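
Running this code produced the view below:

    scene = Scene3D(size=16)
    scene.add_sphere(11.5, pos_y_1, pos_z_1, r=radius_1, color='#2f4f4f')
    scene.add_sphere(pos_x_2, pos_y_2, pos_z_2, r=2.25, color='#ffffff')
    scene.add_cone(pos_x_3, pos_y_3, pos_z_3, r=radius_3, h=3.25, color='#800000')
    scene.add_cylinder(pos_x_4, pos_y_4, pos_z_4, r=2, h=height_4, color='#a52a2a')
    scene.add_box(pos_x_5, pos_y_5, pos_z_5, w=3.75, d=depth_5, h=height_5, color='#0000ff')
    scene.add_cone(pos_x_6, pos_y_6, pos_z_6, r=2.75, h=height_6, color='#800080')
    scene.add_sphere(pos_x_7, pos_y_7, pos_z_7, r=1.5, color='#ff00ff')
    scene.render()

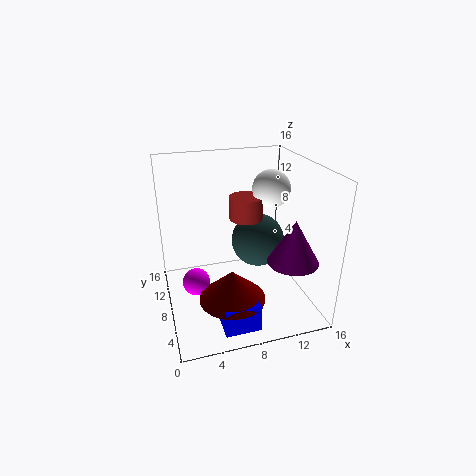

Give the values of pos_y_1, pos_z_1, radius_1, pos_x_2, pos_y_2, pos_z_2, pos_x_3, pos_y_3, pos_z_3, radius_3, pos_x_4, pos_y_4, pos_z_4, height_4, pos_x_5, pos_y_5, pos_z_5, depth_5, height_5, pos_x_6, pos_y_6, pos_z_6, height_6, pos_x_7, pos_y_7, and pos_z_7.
pos_y_1 = 11
pos_z_1 = 5.75
radius_1 = 3.25
pos_x_2 = 13
pos_y_2 = 11
pos_z_2 = 12.25
pos_x_3 = 6.25
pos_y_3 = 4.25
pos_z_3 = 3
radius_3 = 3.5
pos_x_4 = 10
pos_y_4 = 11.25
pos_z_4 = 8.75
height_4 = 2.75
pos_x_5 = 4.75
pos_y_5 = 1.25
pos_z_5 = 0.5
depth_5 = 4.5
height_5 = 3
pos_x_6 = 13
pos_y_6 = 4.25
pos_z_6 = 6.25
height_6 = 4.75
pos_x_7 = 3
pos_y_7 = 7.5
pos_z_7 = 3.5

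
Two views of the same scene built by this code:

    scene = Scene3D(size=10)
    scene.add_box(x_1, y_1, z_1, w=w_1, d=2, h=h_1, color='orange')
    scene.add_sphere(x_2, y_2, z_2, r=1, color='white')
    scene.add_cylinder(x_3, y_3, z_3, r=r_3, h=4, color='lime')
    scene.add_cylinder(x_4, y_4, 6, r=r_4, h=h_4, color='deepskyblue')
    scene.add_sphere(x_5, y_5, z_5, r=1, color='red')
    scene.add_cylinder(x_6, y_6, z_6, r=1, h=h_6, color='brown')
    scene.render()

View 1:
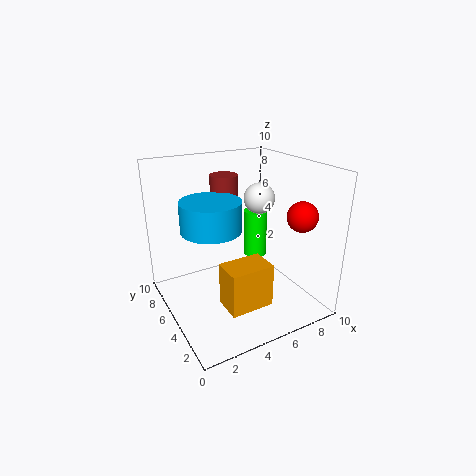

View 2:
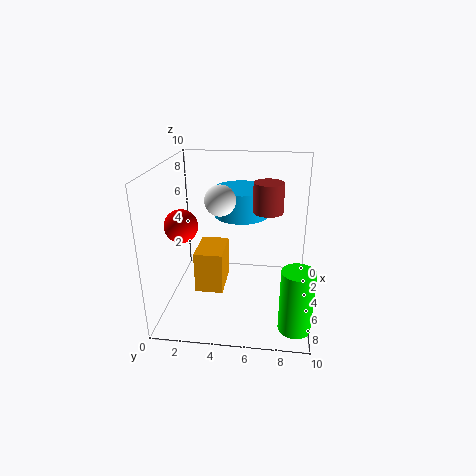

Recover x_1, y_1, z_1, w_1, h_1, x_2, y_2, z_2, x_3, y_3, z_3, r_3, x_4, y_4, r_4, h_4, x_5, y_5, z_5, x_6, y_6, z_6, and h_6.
x_1 = 3
y_1 = 2
z_1 = 1
w_1 = 3
h_1 = 3
x_2 = 6
y_2 = 4
z_2 = 8
x_3 = 9
y_3 = 9
z_3 = 1
r_3 = 1
x_4 = 3
y_4 = 5
r_4 = 2
h_4 = 2
x_5 = 8
y_5 = 2
z_5 = 7
x_6 = 5
y_6 = 7
z_6 = 7
h_6 = 2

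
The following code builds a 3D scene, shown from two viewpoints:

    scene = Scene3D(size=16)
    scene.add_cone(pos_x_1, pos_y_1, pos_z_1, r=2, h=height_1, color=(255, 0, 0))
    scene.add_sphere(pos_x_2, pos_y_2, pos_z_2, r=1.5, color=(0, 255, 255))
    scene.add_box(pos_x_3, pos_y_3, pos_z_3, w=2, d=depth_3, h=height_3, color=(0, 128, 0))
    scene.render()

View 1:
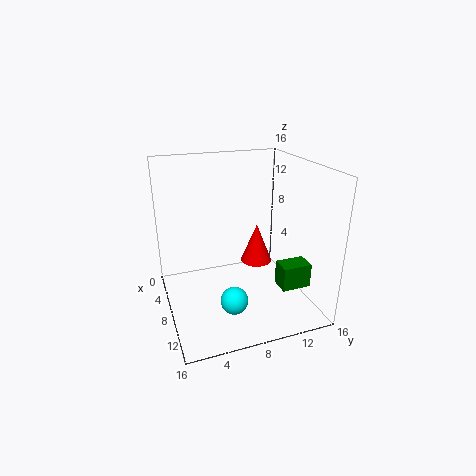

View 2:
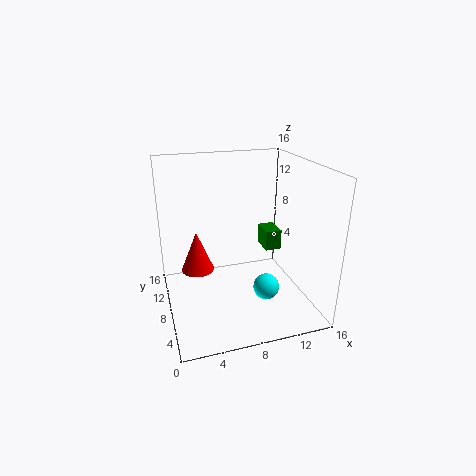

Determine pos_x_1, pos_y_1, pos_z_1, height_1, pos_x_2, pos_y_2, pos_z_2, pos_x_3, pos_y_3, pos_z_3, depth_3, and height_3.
pos_x_1 = 4, pos_y_1 = 12, pos_z_1 = 2.5, height_1 = 5, pos_x_2 = 11, pos_y_2 = 6.5, pos_z_2 = 2, pos_x_3 = 12.5, pos_y_3 = 10.5, pos_z_3 = 4.5, depth_3 = 3, height_3 = 2.5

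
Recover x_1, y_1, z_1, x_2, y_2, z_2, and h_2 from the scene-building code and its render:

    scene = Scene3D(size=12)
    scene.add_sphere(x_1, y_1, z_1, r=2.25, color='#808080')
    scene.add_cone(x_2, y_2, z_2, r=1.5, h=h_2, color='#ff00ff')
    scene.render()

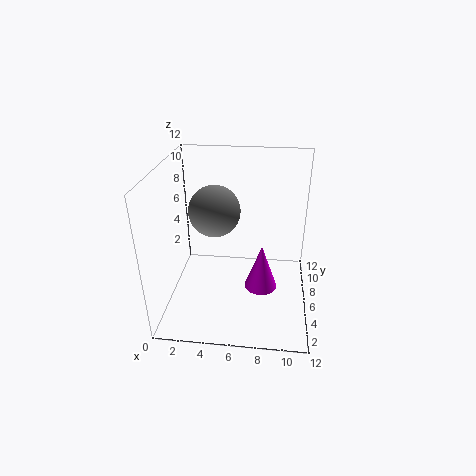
x_1 = 3.75, y_1 = 7.75, z_1 = 7.5, x_2 = 8, y_2 = 7.25, z_2 = 0.25, h_2 = 4.25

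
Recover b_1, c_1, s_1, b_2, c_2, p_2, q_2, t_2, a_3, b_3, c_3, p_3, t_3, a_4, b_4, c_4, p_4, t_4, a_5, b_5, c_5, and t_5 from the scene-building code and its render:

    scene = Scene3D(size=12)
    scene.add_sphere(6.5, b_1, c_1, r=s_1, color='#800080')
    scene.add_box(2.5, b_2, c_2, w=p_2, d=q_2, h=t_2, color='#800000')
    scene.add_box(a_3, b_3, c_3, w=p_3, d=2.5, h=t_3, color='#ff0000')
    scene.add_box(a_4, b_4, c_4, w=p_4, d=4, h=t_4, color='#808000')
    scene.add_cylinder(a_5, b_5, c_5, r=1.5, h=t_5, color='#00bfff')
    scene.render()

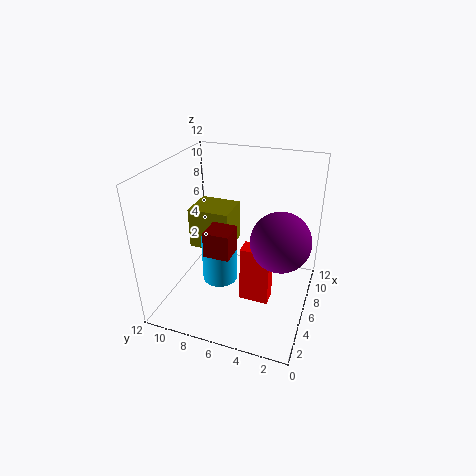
b_1 = 2.5, c_1 = 6, s_1 = 2.5, b_2 = 5.5, c_2 = 6, p_2 = 2, q_2 = 2, t_2 = 2, a_3 = 5, b_3 = 3, c_3 = 0.5, p_3 = 1.5, t_3 = 5, a_4 = 8.5, b_4 = 8, c_4 = 2.5, p_4 = 3.5, t_4 = 4, a_5 = 5.5, b_5 = 7.5, c_5 = 2, t_5 = 4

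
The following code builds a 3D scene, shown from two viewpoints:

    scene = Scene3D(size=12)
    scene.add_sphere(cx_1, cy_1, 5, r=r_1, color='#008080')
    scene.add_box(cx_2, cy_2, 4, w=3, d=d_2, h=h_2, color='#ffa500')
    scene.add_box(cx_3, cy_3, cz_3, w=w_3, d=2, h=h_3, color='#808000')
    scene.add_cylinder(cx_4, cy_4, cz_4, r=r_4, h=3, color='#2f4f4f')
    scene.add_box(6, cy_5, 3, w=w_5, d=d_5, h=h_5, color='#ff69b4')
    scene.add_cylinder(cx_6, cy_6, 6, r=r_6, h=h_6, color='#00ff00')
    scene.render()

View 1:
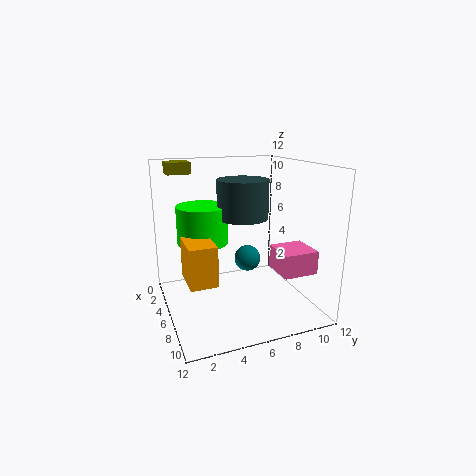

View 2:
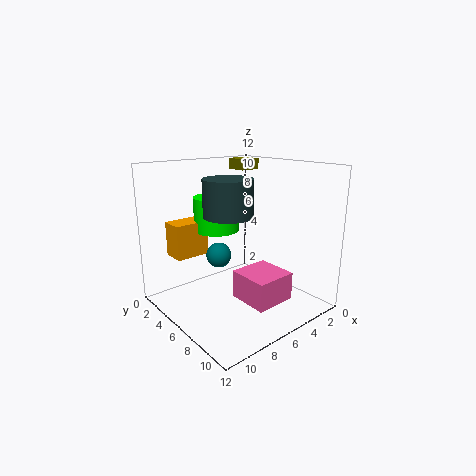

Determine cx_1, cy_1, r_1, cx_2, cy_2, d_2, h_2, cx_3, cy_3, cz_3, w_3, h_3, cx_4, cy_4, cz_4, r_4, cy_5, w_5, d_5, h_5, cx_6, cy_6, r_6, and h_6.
cx_1 = 8
cy_1 = 6
r_1 = 1
cx_2 = 7
cy_2 = 1
d_2 = 2
h_2 = 3
cx_3 = 1
cy_3 = 1
cz_3 = 11
w_3 = 2
h_3 = 1
cx_4 = 7
cy_4 = 6
cz_4 = 8
r_4 = 2
cy_5 = 9
w_5 = 3
d_5 = 3
h_5 = 2
cx_6 = 6
cy_6 = 3
r_6 = 2
h_6 = 3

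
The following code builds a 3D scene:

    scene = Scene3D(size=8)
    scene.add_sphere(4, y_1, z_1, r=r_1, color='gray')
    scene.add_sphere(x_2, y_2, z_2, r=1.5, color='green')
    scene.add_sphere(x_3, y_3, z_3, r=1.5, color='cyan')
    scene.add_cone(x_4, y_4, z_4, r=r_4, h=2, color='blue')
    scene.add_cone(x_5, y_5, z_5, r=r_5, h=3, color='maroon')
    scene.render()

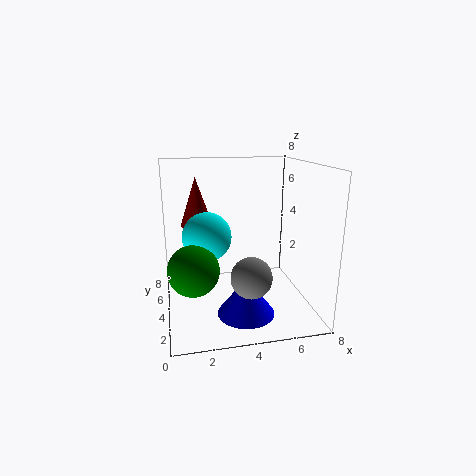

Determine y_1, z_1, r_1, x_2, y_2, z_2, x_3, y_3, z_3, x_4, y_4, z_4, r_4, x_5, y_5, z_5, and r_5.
y_1 = 1, z_1 = 3, r_1 = 1, x_2 = 1.5, y_2 = 4.5, z_2 = 2, x_3 = 2.5, y_3 = 6, z_3 = 3.5, x_4 = 4, y_4 = 2, z_4 = 0.5, r_4 = 1.5, x_5 = 2, y_5 = 7, z_5 = 4, r_5 = 1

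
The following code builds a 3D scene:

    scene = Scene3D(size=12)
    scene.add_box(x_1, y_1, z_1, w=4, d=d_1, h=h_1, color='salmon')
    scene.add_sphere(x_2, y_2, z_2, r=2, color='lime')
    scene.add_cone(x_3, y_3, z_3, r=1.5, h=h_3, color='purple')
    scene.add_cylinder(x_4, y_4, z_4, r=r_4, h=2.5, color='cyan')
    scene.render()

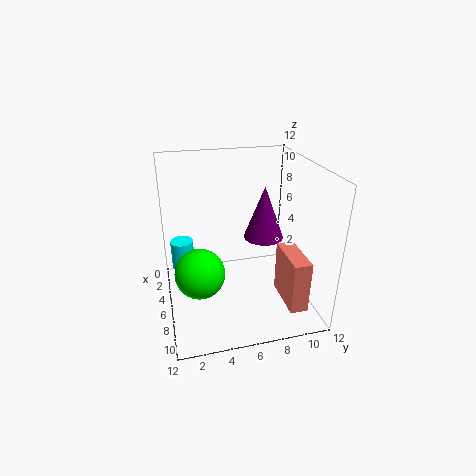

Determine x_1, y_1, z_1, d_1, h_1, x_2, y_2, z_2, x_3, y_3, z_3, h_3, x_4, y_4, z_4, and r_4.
x_1 = 6; y_1 = 9.5; z_1 = 0.5; d_1 = 1.5; h_1 = 4.5; x_2 = 7.5; y_2 = 2.5; z_2 = 4; x_3 = 8; y_3 = 7.5; z_3 = 7; h_3 = 4; x_4 = 3.5; y_4 = 1.5; z_4 = 2.5; r_4 = 1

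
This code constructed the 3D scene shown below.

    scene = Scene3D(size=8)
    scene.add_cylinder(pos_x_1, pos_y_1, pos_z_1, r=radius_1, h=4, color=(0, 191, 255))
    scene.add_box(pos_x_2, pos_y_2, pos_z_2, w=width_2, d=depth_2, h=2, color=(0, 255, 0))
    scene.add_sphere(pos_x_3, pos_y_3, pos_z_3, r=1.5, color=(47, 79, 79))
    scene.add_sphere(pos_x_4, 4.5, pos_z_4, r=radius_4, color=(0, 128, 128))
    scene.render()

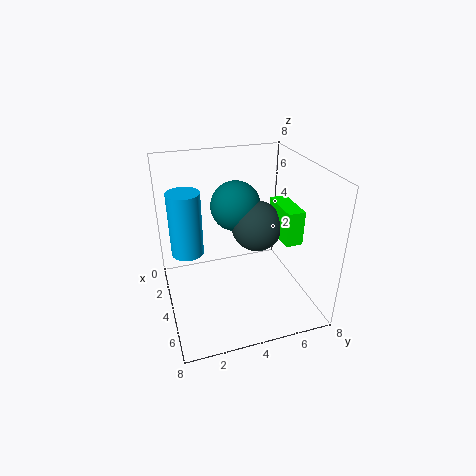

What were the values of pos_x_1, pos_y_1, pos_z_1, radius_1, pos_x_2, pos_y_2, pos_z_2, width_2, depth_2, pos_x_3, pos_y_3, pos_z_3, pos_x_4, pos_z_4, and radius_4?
pos_x_1 = 1.5; pos_y_1 = 1.5; pos_z_1 = 2; radius_1 = 1; pos_x_2 = 2.5; pos_y_2 = 6.5; pos_z_2 = 3.5; width_2 = 2.5; depth_2 = 1; pos_x_3 = 3; pos_y_3 = 5.5; pos_z_3 = 4; pos_x_4 = 2; pos_z_4 = 5; radius_4 = 1.5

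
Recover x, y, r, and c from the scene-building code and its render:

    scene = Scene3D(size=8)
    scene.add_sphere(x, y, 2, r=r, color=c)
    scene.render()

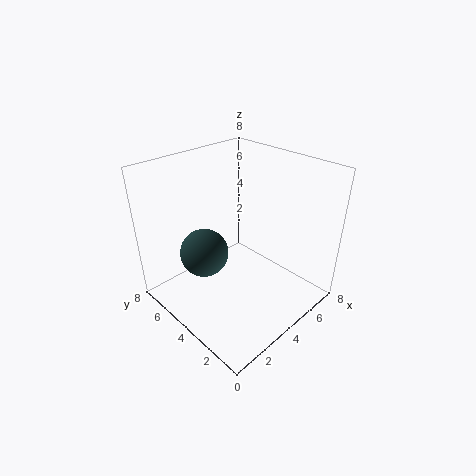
x = 3.5; y = 6.5; r = 1.5; c = 'darkslategray'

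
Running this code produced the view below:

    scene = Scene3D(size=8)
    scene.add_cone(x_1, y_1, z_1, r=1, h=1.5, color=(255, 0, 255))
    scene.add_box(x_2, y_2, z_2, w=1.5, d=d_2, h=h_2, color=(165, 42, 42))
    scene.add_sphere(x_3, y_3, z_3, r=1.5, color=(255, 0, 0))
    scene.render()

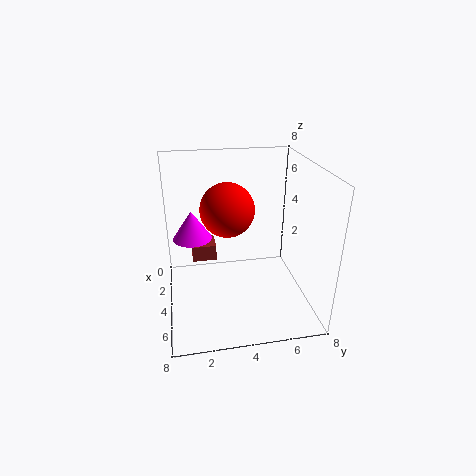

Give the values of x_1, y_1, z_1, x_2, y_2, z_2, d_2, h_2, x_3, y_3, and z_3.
x_1 = 4.5; y_1 = 1.5; z_1 = 4.5; x_2 = 0.5; y_2 = 1.5; z_2 = 1.5; d_2 = 1.5; h_2 = 1; x_3 = 3.5; y_3 = 3.5; z_3 = 5.5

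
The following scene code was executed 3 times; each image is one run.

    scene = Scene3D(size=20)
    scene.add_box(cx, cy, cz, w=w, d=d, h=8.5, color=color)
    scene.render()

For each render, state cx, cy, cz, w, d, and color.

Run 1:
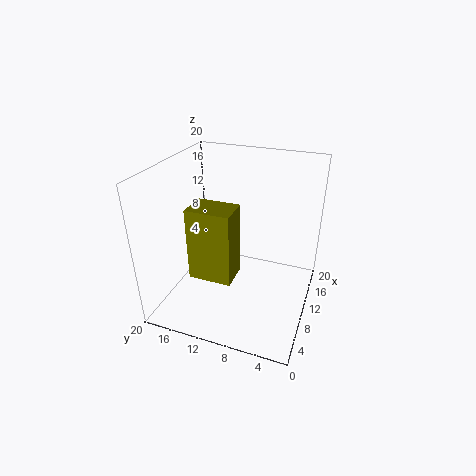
cx = 0.5; cy = 7.5; cz = 9.5; w = 3.5; d = 5; color = 'olive'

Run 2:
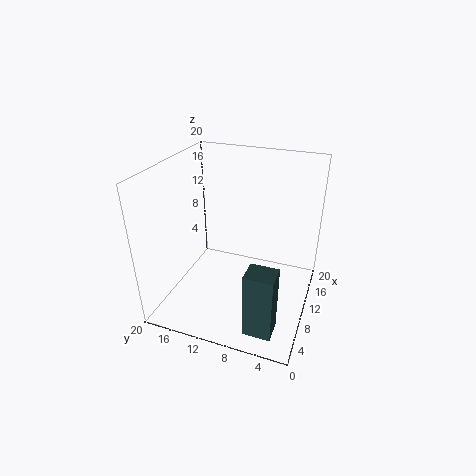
cx = 0.5; cy = 2.5; cz = 2.5; w = 3; d = 3.5; color = 'darkslategray'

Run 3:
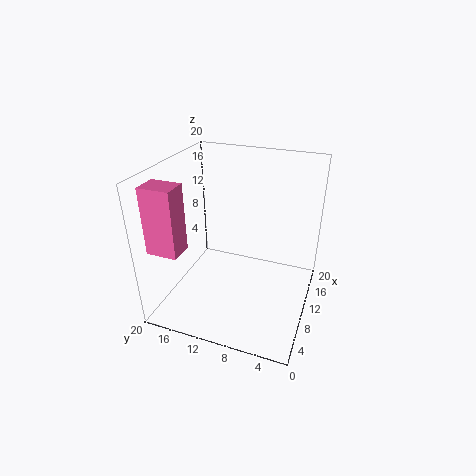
cx = 1; cy = 14.5; cz = 11; w = 3; d = 4; color = 'hotpink'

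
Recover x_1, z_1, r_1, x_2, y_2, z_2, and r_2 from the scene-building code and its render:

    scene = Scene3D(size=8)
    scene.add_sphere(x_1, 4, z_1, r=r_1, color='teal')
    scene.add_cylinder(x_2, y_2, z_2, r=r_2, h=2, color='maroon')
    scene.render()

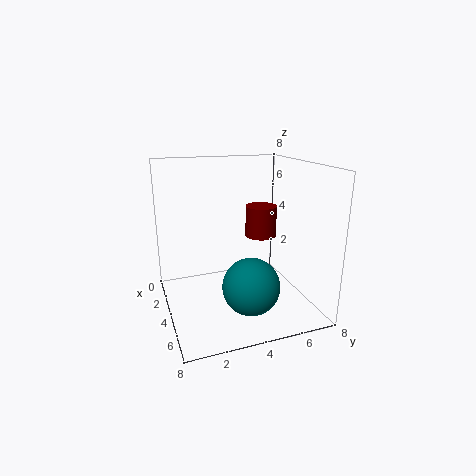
x_1 = 6
z_1 = 2
r_1 = 1.5
x_2 = 1.5
y_2 = 6.5
z_2 = 3
r_2 = 1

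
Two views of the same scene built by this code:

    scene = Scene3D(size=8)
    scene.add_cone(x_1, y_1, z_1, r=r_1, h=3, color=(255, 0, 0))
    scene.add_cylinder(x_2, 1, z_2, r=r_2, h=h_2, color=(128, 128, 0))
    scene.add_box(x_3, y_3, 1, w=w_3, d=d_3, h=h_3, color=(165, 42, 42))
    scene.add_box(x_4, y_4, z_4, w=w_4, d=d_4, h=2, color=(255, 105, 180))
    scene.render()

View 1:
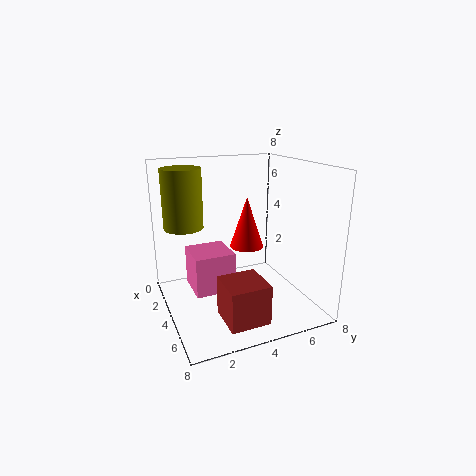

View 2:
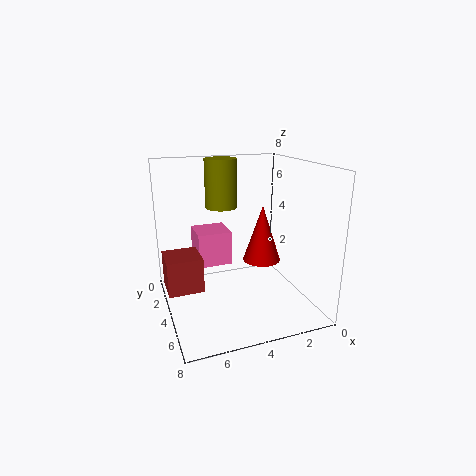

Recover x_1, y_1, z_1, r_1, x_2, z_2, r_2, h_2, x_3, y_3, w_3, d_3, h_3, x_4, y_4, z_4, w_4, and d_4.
x_1 = 3, y_1 = 5, z_1 = 3, r_1 = 1, x_2 = 4, z_2 = 5, r_2 = 1, h_2 = 3, x_3 = 6, y_3 = 2, w_3 = 2, d_3 = 2, h_3 = 2, x_4 = 4, y_4 = 1, z_4 = 2, w_4 = 2, d_4 = 2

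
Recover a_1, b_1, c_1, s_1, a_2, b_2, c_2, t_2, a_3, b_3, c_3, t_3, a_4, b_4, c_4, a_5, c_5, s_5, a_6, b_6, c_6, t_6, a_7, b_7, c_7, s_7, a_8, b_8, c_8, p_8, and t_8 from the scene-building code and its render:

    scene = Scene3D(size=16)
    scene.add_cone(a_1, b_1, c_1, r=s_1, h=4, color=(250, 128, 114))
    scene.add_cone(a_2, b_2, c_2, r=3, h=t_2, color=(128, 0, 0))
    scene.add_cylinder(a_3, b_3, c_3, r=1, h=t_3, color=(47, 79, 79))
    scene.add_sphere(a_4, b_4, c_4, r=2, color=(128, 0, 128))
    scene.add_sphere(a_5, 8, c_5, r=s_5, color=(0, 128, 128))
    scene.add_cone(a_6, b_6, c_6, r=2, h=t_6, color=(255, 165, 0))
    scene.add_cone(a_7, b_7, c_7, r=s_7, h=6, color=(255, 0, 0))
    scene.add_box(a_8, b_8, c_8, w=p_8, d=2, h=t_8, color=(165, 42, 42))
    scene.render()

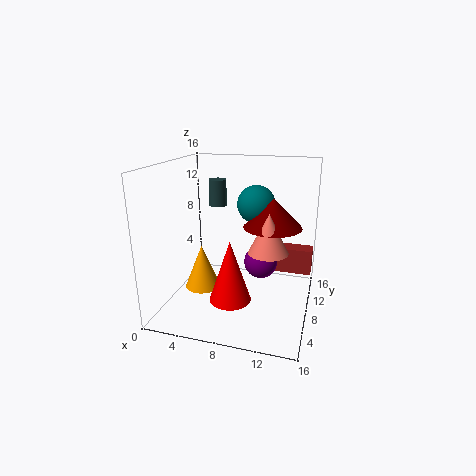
a_1 = 12, b_1 = 5, c_1 = 8, s_1 = 2, a_2 = 12, b_2 = 7, c_2 = 10, t_2 = 3, a_3 = 5, b_3 = 10, c_3 = 11, t_3 = 3, a_4 = 10, b_4 = 11, c_4 = 4, a_5 = 10, c_5 = 12, s_5 = 2, a_6 = 4, b_6 = 7, c_6 = 2, t_6 = 5, a_7 = 9, b_7 = 2, c_7 = 4, s_7 = 2, a_8 = 11, b_8 = 11, c_8 = 3, p_8 = 5, t_8 = 3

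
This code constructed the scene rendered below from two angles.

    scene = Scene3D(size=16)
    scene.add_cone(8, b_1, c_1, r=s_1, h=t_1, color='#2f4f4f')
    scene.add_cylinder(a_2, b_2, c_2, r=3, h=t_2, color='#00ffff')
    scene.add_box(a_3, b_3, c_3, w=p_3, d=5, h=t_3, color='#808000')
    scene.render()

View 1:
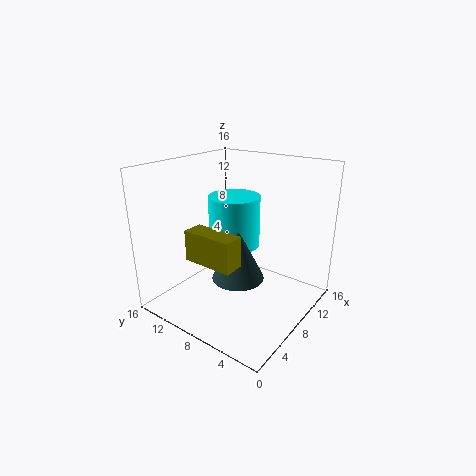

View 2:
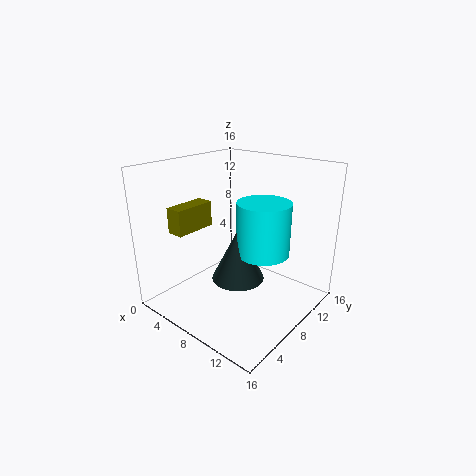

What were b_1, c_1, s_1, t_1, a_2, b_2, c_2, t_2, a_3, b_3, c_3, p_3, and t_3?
b_1 = 8
c_1 = 3
s_1 = 3
t_1 = 6
a_2 = 10
b_2 = 10
c_2 = 6
t_2 = 6
a_3 = 1
b_3 = 4
c_3 = 8
p_3 = 2
t_3 = 3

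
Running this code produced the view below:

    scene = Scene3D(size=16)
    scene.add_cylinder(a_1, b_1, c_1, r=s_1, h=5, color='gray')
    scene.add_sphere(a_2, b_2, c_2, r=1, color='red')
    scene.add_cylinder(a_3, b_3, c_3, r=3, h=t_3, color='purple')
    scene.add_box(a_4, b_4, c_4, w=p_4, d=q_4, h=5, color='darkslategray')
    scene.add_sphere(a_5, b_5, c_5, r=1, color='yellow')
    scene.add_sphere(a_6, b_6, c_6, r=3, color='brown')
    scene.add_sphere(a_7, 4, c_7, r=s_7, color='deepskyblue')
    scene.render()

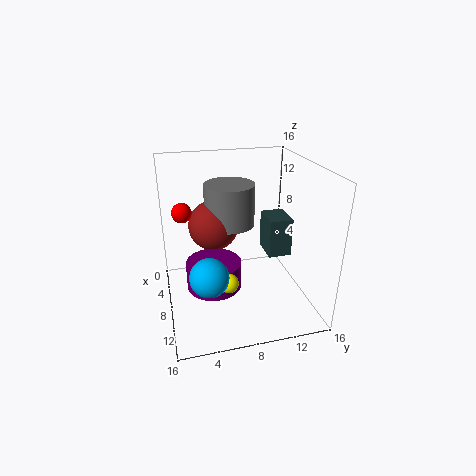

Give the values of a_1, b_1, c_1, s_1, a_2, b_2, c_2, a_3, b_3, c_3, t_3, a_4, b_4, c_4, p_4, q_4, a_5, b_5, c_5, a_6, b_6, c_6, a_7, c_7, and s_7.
a_1 = 4; b_1 = 8; c_1 = 8; s_1 = 3; a_2 = 9; b_2 = 2; c_2 = 12; a_3 = 9; b_3 = 5; c_3 = 3; t_3 = 3; a_4 = 1; b_4 = 13; c_4 = 3; p_4 = 4; q_4 = 3; a_5 = 12; b_5 = 6; c_5 = 5; a_6 = 4; b_6 = 6; c_6 = 8; a_7 = 12; c_7 = 6; s_7 = 2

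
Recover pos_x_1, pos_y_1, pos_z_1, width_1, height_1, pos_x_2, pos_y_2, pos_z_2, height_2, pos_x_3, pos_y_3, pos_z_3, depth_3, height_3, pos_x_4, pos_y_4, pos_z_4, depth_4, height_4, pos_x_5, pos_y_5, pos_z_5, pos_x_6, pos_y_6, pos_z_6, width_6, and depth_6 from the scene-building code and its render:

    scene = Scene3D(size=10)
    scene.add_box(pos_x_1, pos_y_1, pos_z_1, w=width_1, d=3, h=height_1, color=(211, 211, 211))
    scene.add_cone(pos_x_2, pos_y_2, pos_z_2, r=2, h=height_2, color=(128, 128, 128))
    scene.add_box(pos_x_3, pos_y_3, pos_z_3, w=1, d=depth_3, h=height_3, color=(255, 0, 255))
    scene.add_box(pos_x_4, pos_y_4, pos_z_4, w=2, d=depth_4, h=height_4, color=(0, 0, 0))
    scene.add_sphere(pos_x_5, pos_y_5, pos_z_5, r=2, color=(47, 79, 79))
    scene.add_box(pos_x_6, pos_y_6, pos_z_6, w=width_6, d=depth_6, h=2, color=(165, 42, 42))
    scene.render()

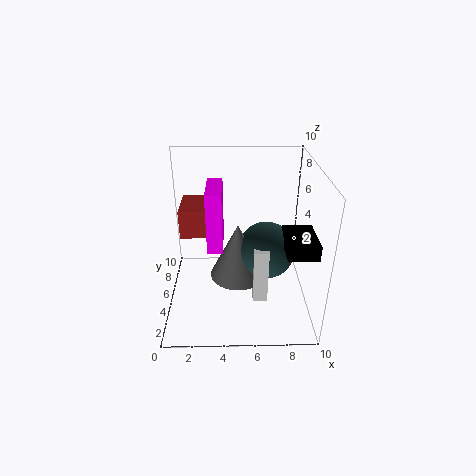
pos_x_1 = 6, pos_y_1 = 3, pos_z_1 = 1, width_1 = 1, height_1 = 4, pos_x_2 = 5, pos_y_2 = 5, pos_z_2 = 2, height_2 = 4, pos_x_3 = 3, pos_y_3 = 3, pos_z_3 = 5, depth_3 = 3, height_3 = 4, pos_x_4 = 8, pos_y_4 = 2, pos_z_4 = 5, depth_4 = 3, height_4 = 1, pos_x_5 = 7, pos_y_5 = 5, pos_z_5 = 4, pos_x_6 = 1, pos_y_6 = 5, pos_z_6 = 5, width_6 = 2, depth_6 = 3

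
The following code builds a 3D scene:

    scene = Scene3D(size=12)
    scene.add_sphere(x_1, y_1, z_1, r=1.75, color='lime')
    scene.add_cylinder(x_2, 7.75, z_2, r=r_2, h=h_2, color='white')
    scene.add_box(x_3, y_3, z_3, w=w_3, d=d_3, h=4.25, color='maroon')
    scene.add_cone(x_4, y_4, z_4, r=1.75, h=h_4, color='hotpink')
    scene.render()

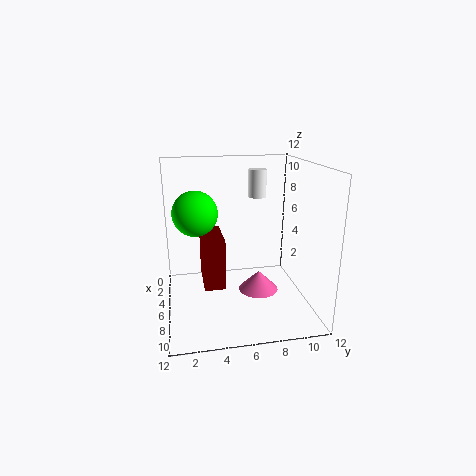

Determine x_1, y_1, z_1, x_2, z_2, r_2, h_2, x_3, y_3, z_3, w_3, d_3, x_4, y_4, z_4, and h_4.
x_1 = 6.75, y_1 = 2.5, z_1 = 8.5, x_2 = 5.25, z_2 = 9.25, r_2 = 0.75, h_2 = 2.25, x_3 = 3.25, y_3 = 3, z_3 = 2, w_3 = 4, d_3 = 1.75, x_4 = 5.5, y_4 = 8, z_4 = 0.75, h_4 = 1.75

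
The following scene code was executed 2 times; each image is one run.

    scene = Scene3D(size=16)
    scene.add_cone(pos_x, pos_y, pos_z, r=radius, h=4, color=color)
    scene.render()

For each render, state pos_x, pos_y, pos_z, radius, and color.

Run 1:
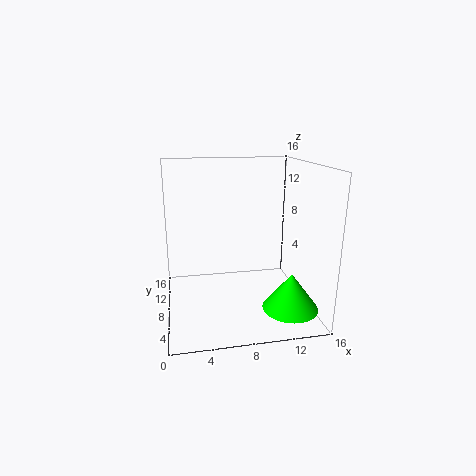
pos_x = 13
pos_y = 4
pos_z = 1
radius = 3
color = 'lime'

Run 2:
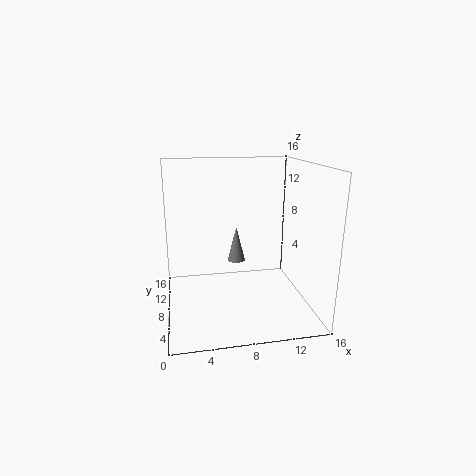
pos_x = 8
pos_y = 9
pos_z = 5
radius = 1
color = 'gray'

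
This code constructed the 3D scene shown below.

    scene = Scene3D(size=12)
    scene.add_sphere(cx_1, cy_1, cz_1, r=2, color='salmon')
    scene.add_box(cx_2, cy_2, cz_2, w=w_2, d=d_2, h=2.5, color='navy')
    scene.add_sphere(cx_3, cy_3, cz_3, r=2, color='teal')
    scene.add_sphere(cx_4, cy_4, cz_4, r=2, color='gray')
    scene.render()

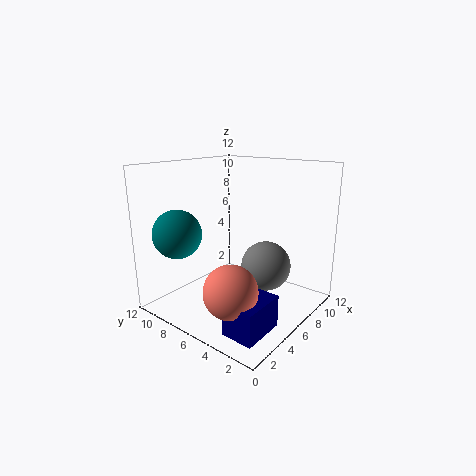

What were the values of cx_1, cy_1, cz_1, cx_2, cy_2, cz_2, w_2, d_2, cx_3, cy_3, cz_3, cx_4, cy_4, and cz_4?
cx_1 = 2, cy_1 = 3.5, cz_1 = 3.5, cx_2 = 1, cy_2 = 1, cz_2 = 0.5, w_2 = 3.5, d_2 = 2.5, cx_3 = 2.5, cy_3 = 9.5, cz_3 = 6.5, cx_4 = 6.5, cy_4 = 3.5, cz_4 = 4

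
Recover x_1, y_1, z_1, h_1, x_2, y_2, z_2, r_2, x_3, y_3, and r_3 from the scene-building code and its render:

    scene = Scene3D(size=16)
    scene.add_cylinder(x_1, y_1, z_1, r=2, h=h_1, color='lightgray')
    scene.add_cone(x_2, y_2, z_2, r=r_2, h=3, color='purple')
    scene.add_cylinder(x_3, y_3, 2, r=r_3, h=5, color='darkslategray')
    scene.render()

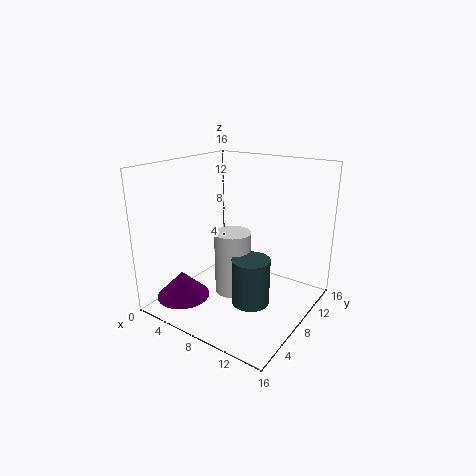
x_1 = 8
y_1 = 7
z_1 = 2
h_1 = 7
x_2 = 3
y_2 = 4
z_2 = 1
r_2 = 3
x_3 = 11
y_3 = 6
r_3 = 2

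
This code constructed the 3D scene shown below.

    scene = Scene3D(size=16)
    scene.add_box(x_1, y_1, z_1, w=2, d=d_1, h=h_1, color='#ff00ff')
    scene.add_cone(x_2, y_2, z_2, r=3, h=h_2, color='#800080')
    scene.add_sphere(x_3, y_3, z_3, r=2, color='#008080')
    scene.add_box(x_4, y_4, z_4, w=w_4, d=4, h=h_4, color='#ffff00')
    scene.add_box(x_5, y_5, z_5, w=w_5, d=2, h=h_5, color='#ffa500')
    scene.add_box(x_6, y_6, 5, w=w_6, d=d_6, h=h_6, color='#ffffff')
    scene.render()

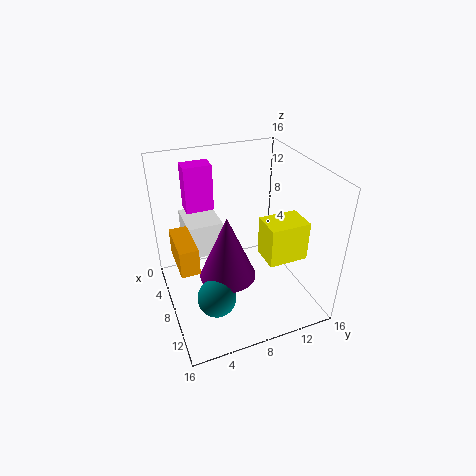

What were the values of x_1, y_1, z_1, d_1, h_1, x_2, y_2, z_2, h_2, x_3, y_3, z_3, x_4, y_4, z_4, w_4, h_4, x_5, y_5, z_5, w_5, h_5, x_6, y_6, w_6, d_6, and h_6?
x_1 = 4
y_1 = 3
z_1 = 11
d_1 = 3
h_1 = 5
x_2 = 10
y_2 = 6
z_2 = 5
h_2 = 7
x_3 = 12
y_3 = 4
z_3 = 4
x_4 = 11
y_4 = 9
z_4 = 8
w_4 = 3
h_4 = 4
x_5 = 5
y_5 = 1
z_5 = 6
w_5 = 5
h_5 = 3
x_6 = 1
y_6 = 3
w_6 = 5
d_6 = 4
h_6 = 4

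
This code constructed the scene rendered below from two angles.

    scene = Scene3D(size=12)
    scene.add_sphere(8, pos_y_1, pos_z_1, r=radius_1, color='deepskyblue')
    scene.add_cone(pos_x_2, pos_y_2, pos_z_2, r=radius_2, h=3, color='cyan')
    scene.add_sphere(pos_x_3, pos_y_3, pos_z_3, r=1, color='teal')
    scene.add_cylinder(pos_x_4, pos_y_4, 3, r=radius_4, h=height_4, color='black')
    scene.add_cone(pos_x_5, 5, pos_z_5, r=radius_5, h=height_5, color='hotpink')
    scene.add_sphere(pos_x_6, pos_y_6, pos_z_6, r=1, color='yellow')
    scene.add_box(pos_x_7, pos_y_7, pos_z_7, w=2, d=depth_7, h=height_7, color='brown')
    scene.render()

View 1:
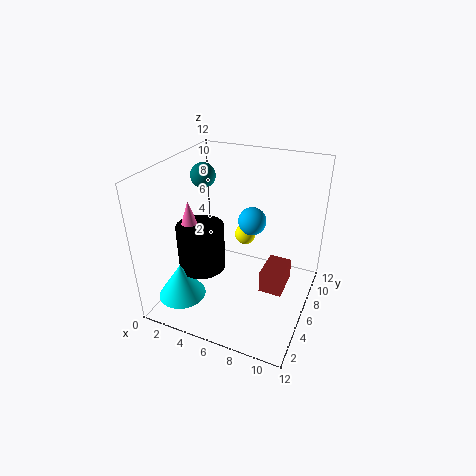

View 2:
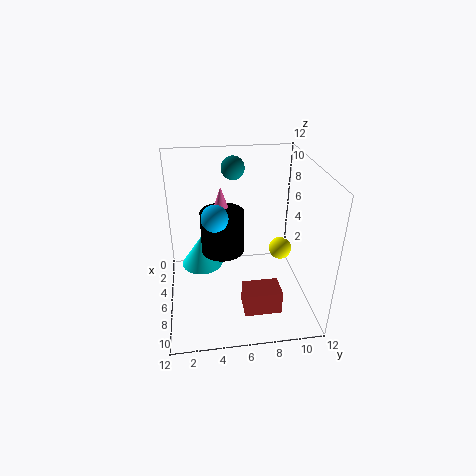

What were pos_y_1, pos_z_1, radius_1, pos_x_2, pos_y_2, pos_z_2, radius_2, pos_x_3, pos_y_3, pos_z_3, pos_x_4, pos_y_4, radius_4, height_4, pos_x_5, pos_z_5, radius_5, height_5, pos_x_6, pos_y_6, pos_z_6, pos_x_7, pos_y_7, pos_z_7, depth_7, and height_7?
pos_y_1 = 4
pos_z_1 = 9
radius_1 = 1
pos_x_2 = 2
pos_y_2 = 3
pos_z_2 = 1
radius_2 = 2
pos_x_3 = 3
pos_y_3 = 6
pos_z_3 = 11
pos_x_4 = 3
pos_y_4 = 5
radius_4 = 2
height_4 = 4
pos_x_5 = 2
pos_z_5 = 6
radius_5 = 1
height_5 = 3
pos_x_6 = 5
pos_y_6 = 10
pos_z_6 = 4
pos_x_7 = 8
pos_y_7 = 6
pos_z_7 = 1
depth_7 = 3
height_7 = 2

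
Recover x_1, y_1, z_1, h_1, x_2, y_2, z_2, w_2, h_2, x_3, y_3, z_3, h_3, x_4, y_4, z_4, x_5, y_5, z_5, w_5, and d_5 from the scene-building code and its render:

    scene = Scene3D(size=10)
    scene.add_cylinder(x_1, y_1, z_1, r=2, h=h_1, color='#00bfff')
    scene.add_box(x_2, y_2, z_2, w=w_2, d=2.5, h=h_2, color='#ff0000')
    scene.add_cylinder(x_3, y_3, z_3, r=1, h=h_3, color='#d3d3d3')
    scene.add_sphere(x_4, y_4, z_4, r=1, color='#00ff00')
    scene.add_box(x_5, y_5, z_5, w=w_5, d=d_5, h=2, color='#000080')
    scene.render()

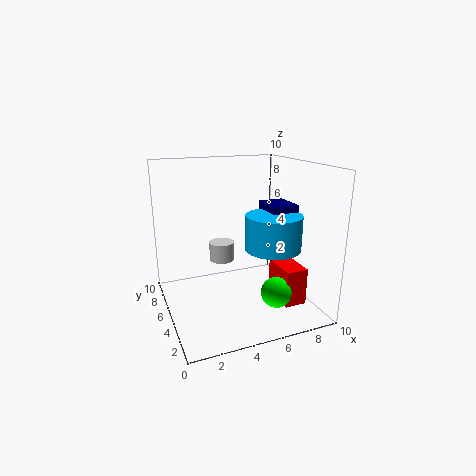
x_1 = 7.5, y_1 = 4.5, z_1 = 4, h_1 = 2.5, x_2 = 7, y_2 = 1.5, z_2 = 1, w_2 = 1.5, h_2 = 2.5, x_3 = 5, y_3 = 8.5, z_3 = 2, h_3 = 1.5, x_4 = 6.5, y_4 = 2, z_4 = 2, x_5 = 7.5, y_5 = 4.5, z_5 = 5, w_5 = 2, d_5 = 2.5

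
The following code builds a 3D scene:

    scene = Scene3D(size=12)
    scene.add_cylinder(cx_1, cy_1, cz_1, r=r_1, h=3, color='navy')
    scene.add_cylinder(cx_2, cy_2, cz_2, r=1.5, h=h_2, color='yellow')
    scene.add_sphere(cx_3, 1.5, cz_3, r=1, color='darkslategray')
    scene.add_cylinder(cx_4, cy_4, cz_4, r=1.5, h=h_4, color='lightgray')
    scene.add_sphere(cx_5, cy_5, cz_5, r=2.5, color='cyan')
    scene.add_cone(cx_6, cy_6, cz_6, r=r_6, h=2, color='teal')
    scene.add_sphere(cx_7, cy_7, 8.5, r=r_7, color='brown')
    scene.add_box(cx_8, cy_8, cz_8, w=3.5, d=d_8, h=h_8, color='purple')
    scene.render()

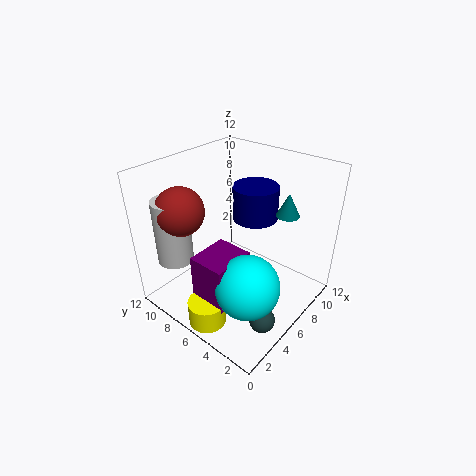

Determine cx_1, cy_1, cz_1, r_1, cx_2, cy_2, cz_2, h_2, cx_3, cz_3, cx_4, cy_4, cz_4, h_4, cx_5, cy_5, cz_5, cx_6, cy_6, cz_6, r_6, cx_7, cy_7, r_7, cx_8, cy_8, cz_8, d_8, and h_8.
cx_1 = 9; cy_1 = 6.5; cz_1 = 6.5; r_1 = 2; cx_2 = 1.5; cy_2 = 5.5; cz_2 = 0.5; h_2 = 2; cx_3 = 3.5; cz_3 = 1.5; cx_4 = 2.5; cy_4 = 10; cz_4 = 4; h_4 = 5.5; cx_5 = 3.5; cy_5 = 3; cz_5 = 4; cx_6 = 9.5; cy_6 = 3.5; cz_6 = 7.5; r_6 = 1; cx_7 = 3; cy_7 = 9.5; r_7 = 2; cx_8 = 1.5; cy_8 = 4; cz_8 = 2; d_8 = 3; h_8 = 4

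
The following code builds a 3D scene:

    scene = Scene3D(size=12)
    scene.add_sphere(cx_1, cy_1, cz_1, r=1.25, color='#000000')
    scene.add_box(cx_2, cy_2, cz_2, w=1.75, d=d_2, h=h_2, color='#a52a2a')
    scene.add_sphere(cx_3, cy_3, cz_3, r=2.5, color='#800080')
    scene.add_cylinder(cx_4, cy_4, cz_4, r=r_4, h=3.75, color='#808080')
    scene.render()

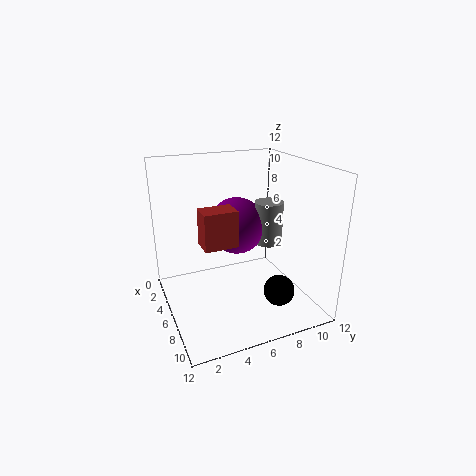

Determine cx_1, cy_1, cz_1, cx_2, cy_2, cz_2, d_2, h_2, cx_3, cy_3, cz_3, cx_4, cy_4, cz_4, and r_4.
cx_1 = 9.25, cy_1 = 8.25, cz_1 = 2.25, cx_2 = 7.25, cy_2 = 2.25, cz_2 = 6.75, d_2 = 2.5, h_2 = 2.75, cx_3 = 4, cy_3 = 6.75, cz_3 = 6.25, cx_4 = 5.25, cy_4 = 9.25, cz_4 = 4.75, r_4 = 1.25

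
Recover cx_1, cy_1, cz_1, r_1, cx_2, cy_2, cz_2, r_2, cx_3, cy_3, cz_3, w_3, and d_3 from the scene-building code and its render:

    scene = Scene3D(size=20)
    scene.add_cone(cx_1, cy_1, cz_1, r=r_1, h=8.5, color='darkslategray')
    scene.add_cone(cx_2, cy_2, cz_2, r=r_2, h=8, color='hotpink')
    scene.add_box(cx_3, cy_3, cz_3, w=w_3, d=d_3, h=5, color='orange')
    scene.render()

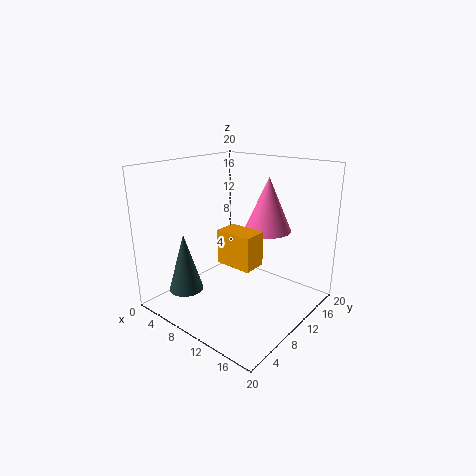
cx_1 = 3.75
cy_1 = 5.5
cz_1 = 1.75
r_1 = 2.5
cx_2 = 11
cy_2 = 15.75
cz_2 = 9.75
r_2 = 3.5
cx_3 = 7
cy_3 = 9
cz_3 = 5.75
w_3 = 5.5
d_3 = 3.5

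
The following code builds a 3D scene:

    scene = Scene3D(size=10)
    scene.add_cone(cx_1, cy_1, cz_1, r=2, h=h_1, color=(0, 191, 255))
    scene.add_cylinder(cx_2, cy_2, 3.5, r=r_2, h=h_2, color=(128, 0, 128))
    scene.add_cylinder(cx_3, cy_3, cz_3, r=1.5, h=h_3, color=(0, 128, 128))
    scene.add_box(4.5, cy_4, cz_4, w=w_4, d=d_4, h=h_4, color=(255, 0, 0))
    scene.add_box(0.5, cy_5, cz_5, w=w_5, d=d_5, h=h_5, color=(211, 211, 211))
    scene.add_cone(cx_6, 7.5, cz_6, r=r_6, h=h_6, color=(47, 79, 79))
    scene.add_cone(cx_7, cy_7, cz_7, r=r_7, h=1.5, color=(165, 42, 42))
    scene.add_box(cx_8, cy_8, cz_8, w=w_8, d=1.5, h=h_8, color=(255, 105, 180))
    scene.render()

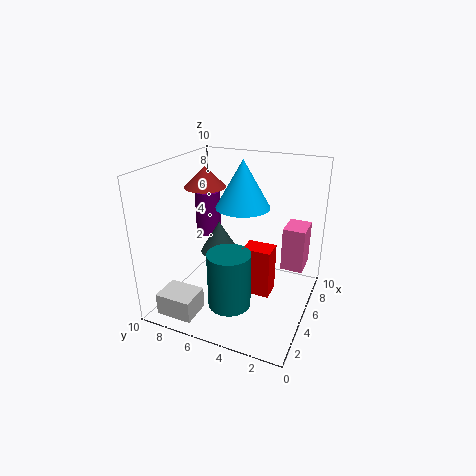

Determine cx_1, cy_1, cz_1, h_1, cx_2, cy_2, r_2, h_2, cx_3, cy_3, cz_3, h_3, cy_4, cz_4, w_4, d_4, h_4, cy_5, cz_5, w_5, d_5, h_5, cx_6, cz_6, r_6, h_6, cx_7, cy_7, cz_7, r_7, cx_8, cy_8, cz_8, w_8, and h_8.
cx_1 = 7; cy_1 = 5.5; cz_1 = 6.5; h_1 = 3.5; cx_2 = 8; cy_2 = 9; r_2 = 1; h_2 = 3.5; cx_3 = 3.5; cy_3 = 5; cz_3 = 0.5; h_3 = 4; cy_4 = 2.5; cz_4 = 1; w_4 = 1.5; d_4 = 2; h_4 = 3.5; cy_5 = 6.5; cz_5 = 0.5; w_5 = 2; d_5 = 2.5; h_5 = 1.5; cx_6 = 7; cz_6 = 2.5; r_6 = 1.5; h_6 = 2.5; cx_7 = 6; cy_7 = 8; cz_7 = 8; r_7 = 1.5; cx_8 = 5.5; cy_8 = 0.5; cz_8 = 3; w_8 = 2; h_8 = 3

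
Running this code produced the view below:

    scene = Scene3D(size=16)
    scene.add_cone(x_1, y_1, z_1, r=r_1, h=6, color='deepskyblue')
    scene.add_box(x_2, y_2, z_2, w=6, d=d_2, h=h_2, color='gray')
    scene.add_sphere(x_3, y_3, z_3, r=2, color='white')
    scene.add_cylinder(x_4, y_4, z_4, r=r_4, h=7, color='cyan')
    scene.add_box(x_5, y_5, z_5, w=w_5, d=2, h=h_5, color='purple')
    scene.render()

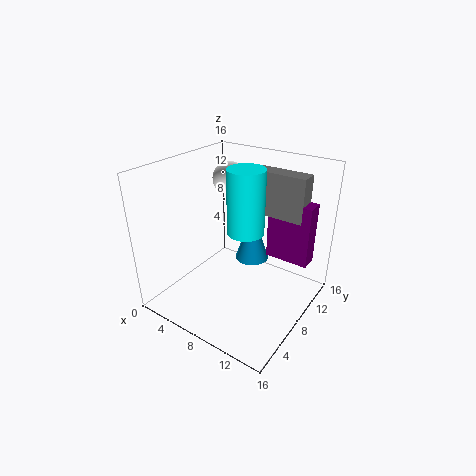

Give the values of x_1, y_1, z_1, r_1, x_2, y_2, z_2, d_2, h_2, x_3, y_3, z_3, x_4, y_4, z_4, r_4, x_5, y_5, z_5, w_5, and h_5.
x_1 = 8, y_1 = 11, z_1 = 4, r_1 = 2, x_2 = 8, y_2 = 11, z_2 = 10, d_2 = 2, h_2 = 5, x_3 = 4, y_3 = 12, z_3 = 13, x_4 = 9, y_4 = 8, z_4 = 9, r_4 = 2, x_5 = 10, y_5 = 11, z_5 = 5, w_5 = 5, h_5 = 7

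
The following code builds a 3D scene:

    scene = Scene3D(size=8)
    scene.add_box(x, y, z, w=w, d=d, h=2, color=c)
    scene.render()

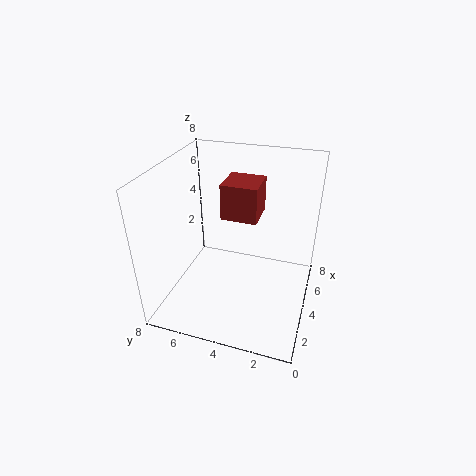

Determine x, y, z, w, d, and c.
x = 4; y = 3; z = 5; w = 2; d = 2; c = 'brown'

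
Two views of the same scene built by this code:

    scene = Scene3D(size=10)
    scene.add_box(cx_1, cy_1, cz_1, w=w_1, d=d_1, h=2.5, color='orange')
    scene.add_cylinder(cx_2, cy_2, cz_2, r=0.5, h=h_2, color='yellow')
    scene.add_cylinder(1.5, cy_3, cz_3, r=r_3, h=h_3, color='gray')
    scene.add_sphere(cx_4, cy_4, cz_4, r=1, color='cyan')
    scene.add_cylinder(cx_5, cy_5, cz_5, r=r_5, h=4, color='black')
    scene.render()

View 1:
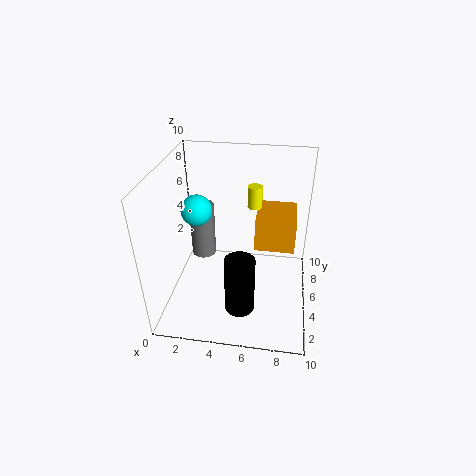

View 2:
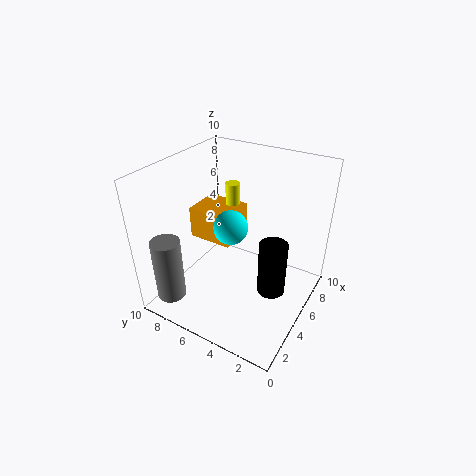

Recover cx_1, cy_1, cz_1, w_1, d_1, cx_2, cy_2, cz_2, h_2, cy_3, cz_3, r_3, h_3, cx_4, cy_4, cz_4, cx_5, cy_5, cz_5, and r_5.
cx_1 = 6; cy_1 = 6.5; cz_1 = 3; w_1 = 3; d_1 = 3.5; cx_2 = 6; cy_2 = 6; cz_2 = 7; h_2 = 1.5; cy_3 = 8.5; cz_3 = 1; r_3 = 1; h_3 = 4.5; cx_4 = 2.5; cy_4 = 4; cz_4 = 7.5; cx_5 = 5.5; cy_5 = 2.5; cz_5 = 1; r_5 = 1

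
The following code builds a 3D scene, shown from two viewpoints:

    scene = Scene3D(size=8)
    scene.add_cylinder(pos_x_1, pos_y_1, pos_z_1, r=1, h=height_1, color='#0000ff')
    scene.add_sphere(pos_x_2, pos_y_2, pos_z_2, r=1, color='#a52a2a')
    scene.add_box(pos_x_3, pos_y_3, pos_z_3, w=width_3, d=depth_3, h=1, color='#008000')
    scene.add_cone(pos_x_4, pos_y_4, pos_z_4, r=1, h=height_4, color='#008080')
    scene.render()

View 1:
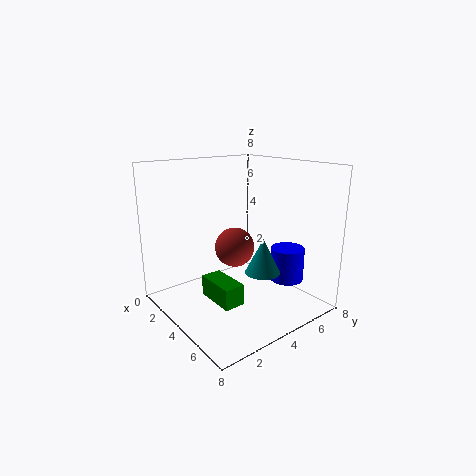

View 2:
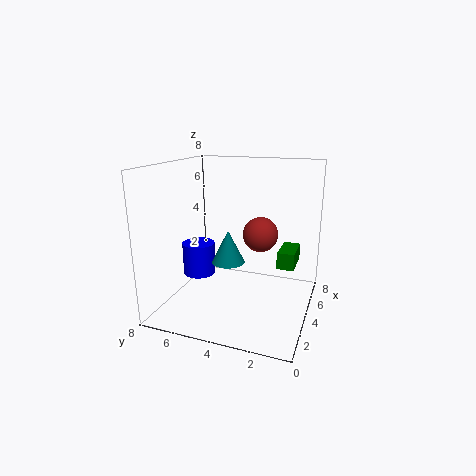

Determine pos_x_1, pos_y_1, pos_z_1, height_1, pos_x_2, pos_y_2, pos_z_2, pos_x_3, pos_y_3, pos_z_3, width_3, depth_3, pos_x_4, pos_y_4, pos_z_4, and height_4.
pos_x_1 = 5; pos_y_1 = 7; pos_z_1 = 1; height_1 = 2; pos_x_2 = 5; pos_y_2 = 3; pos_z_2 = 4; pos_x_3 = 5; pos_y_3 = 1; pos_z_3 = 2; width_3 = 2; depth_3 = 1; pos_x_4 = 5; pos_y_4 = 5; pos_z_4 = 2; height_4 = 2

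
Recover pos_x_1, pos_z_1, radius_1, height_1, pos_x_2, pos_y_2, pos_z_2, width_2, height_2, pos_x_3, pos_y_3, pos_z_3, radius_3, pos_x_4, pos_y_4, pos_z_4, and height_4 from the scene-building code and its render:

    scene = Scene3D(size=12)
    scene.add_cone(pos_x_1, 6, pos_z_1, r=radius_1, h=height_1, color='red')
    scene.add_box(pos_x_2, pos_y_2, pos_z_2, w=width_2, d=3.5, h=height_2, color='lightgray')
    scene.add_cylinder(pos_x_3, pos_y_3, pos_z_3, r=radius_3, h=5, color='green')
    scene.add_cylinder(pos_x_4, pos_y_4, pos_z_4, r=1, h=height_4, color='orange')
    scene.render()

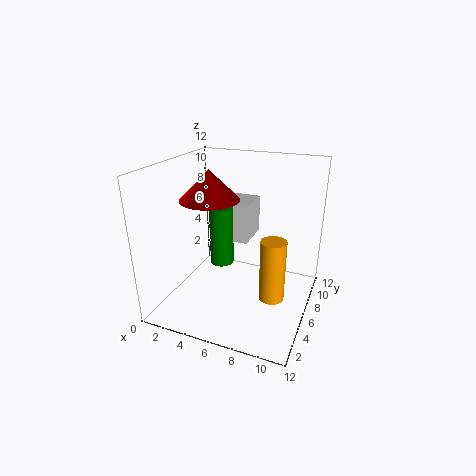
pos_x_1 = 3.5; pos_z_1 = 9; radius_1 = 2.5; height_1 = 2.5; pos_x_2 = 2.5; pos_y_2 = 8; pos_z_2 = 4.5; width_2 = 3.5; height_2 = 3.5; pos_x_3 = 4.5; pos_y_3 = 6; pos_z_3 = 3.5; radius_3 = 1; pos_x_4 = 9.5; pos_y_4 = 4.5; pos_z_4 = 2; height_4 = 5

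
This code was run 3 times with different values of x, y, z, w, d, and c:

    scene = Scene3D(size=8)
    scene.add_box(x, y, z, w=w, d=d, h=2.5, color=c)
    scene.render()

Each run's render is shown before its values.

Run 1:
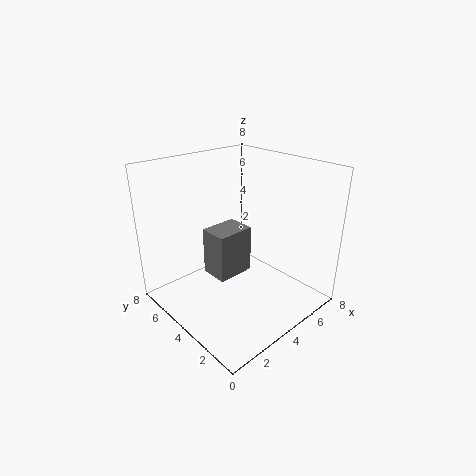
x = 2
y = 3
z = 2.5
w = 2
d = 1.5
c = 'gray'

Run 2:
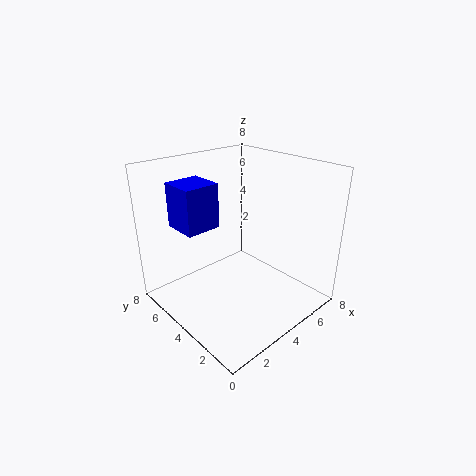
x = 1.5
y = 5
z = 4.5
w = 2
d = 2
c = 'blue'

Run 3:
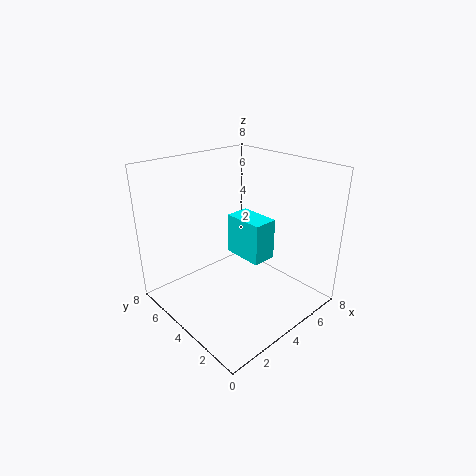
x = 5
y = 3.5
z = 2
w = 1.5
d = 2.5
c = 'cyan'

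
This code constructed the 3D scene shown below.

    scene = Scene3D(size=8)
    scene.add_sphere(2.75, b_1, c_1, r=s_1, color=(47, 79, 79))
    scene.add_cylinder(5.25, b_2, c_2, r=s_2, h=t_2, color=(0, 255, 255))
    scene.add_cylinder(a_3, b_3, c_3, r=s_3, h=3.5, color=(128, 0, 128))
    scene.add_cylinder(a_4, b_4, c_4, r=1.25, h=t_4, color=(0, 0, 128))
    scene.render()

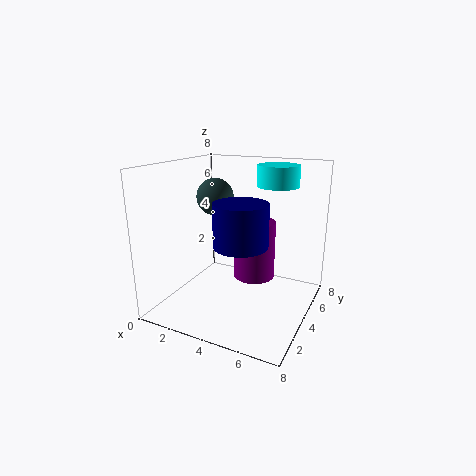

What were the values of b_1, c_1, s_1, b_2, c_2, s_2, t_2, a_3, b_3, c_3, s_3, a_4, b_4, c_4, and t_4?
b_1 = 3.75; c_1 = 6.25; s_1 = 1; b_2 = 6.75; c_2 = 6.5; s_2 = 1.25; t_2 = 1.25; a_3 = 4.25; b_3 = 5.75; c_3 = 1; s_3 = 1.25; a_4 = 5.5; b_4 = 1.25; c_4 = 4.75; t_4 = 2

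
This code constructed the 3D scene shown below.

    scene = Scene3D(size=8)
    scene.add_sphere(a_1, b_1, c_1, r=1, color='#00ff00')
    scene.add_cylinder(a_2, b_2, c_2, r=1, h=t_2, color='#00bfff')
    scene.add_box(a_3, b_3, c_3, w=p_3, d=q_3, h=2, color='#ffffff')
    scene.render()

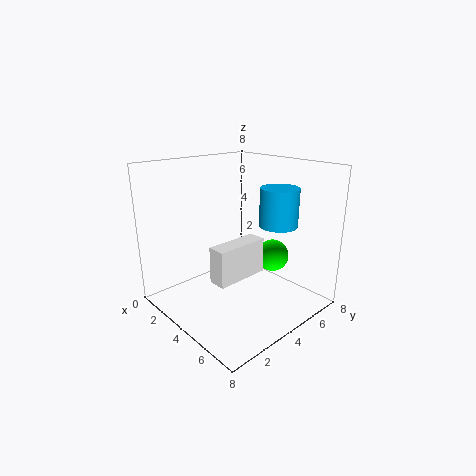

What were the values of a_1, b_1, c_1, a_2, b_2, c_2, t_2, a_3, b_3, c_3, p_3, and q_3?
a_1 = 4
b_1 = 7
c_1 = 2
a_2 = 6
b_2 = 5
c_2 = 5
t_2 = 2
a_3 = 4
b_3 = 2
c_3 = 2
p_3 = 1
q_3 = 3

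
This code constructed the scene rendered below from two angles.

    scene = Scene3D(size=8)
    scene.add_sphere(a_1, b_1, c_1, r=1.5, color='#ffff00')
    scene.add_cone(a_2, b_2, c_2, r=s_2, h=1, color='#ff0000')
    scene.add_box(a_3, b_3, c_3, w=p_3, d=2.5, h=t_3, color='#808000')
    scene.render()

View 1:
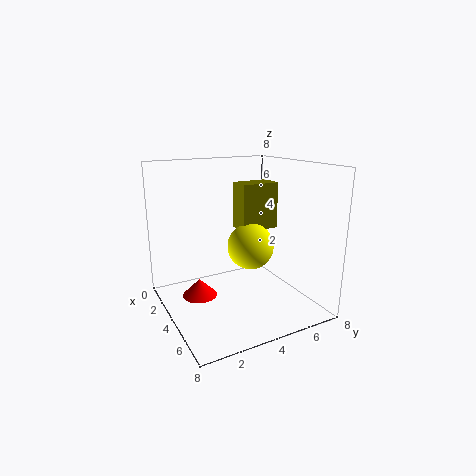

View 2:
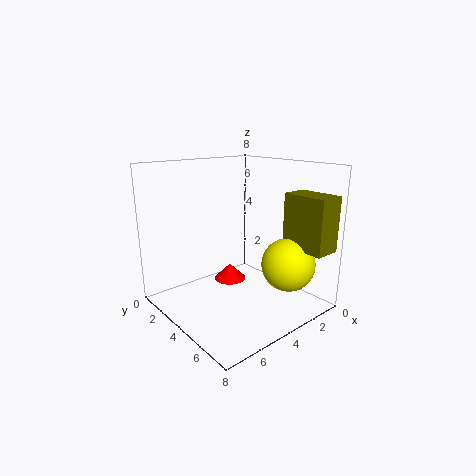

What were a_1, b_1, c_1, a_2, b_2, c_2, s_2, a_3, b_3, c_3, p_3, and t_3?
a_1 = 2, b_1 = 6, c_1 = 2.5, a_2 = 3, b_2 = 2, c_2 = 0.5, s_2 = 1, a_3 = 0.5, b_3 = 5.5, c_3 = 3.5, p_3 = 1.5, t_3 = 3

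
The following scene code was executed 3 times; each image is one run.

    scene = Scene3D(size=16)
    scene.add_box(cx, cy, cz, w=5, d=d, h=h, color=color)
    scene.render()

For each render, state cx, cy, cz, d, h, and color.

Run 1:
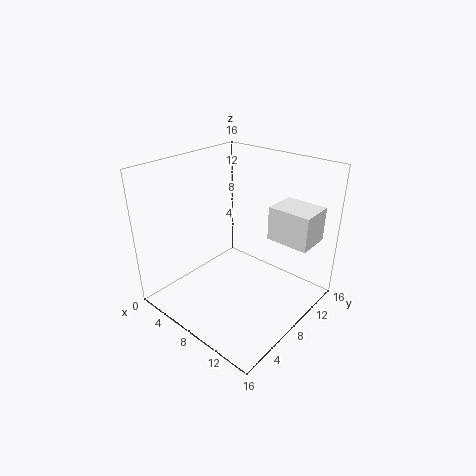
cx = 9.5; cy = 11.5; cz = 7; d = 4; h = 4; color = 'white'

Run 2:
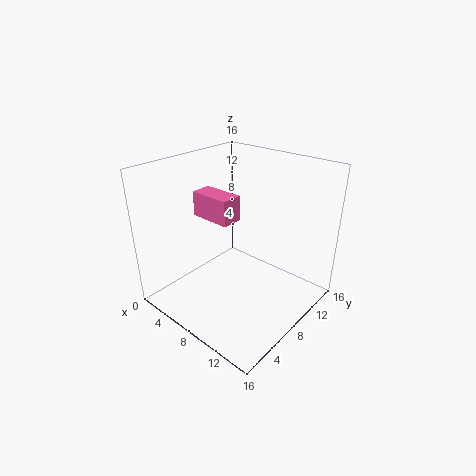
cx = 1.5; cy = 7.5; cz = 9; d = 2.5; h = 3; color = 'hotpink'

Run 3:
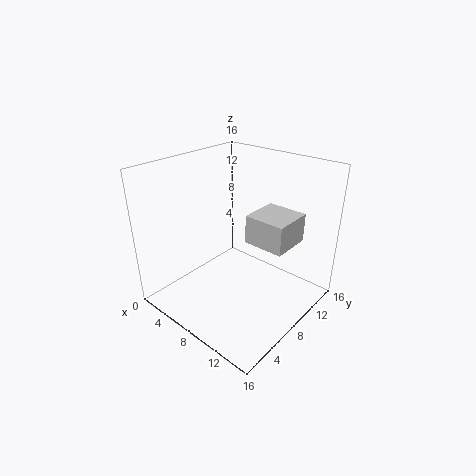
cx = 7; cy = 10.5; cz = 6; d = 5; h = 3.5; color = 'lightgray'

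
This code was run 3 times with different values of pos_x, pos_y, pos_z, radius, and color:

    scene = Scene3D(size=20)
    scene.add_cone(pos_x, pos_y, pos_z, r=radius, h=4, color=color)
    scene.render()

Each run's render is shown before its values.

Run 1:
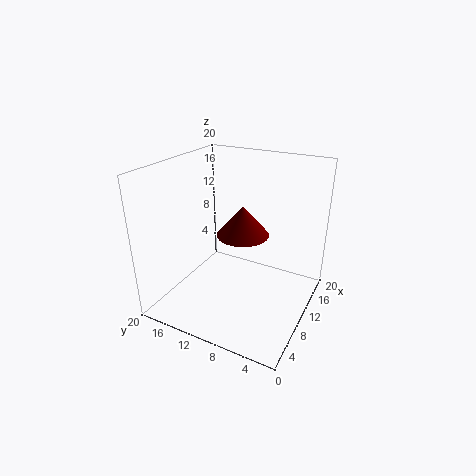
pos_x = 9.5, pos_y = 9, pos_z = 11, radius = 3.5, color = 'maroon'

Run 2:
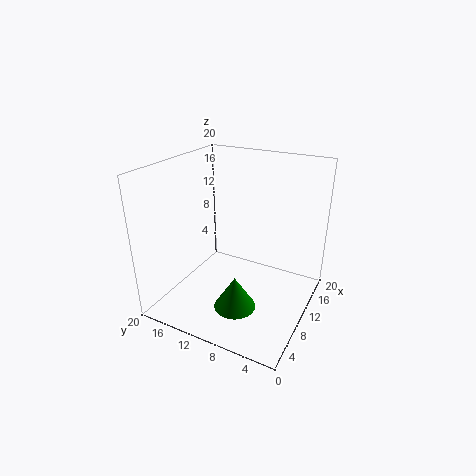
pos_x = 2.5, pos_y = 6.5, pos_z = 5, radius = 2.5, color = 'green'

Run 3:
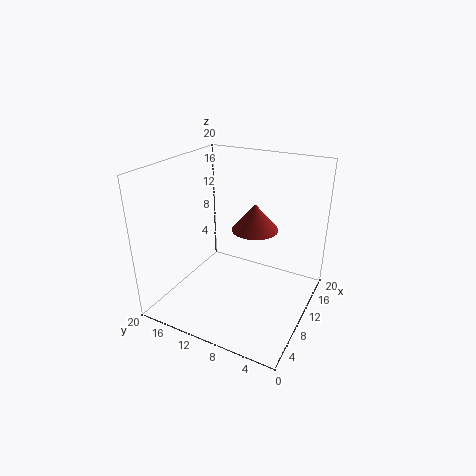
pos_x = 14.5, pos_y = 9.5, pos_z = 9.5, radius = 3.5, color = 'brown'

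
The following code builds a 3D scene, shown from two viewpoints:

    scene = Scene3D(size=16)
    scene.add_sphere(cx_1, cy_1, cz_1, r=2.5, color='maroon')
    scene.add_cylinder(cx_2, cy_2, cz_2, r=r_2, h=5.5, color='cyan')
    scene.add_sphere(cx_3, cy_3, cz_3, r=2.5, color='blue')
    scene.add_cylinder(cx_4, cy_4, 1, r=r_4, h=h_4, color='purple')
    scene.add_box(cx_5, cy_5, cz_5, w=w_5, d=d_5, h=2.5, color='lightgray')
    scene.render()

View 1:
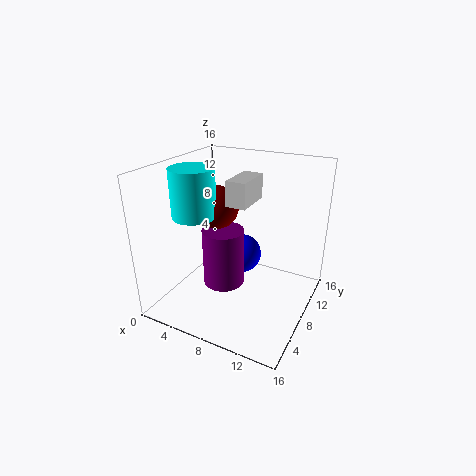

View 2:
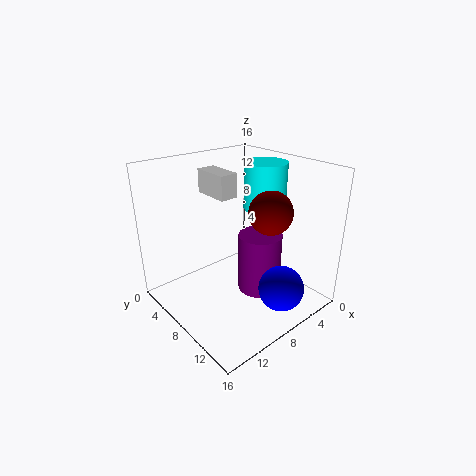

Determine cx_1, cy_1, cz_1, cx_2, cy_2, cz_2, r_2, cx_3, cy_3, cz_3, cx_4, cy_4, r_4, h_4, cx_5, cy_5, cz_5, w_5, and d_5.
cx_1 = 4.5
cy_1 = 9.5
cz_1 = 10.5
cx_2 = 3
cy_2 = 7
cz_2 = 10
r_2 = 2.5
cx_3 = 6
cy_3 = 13
cz_3 = 3
cx_4 = 5.5
cy_4 = 9
r_4 = 2.5
h_4 = 7
cx_5 = 8.5
cy_5 = 4.5
cz_5 = 13
w_5 = 2
d_5 = 4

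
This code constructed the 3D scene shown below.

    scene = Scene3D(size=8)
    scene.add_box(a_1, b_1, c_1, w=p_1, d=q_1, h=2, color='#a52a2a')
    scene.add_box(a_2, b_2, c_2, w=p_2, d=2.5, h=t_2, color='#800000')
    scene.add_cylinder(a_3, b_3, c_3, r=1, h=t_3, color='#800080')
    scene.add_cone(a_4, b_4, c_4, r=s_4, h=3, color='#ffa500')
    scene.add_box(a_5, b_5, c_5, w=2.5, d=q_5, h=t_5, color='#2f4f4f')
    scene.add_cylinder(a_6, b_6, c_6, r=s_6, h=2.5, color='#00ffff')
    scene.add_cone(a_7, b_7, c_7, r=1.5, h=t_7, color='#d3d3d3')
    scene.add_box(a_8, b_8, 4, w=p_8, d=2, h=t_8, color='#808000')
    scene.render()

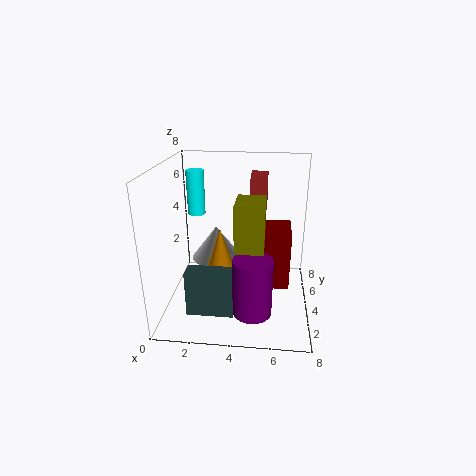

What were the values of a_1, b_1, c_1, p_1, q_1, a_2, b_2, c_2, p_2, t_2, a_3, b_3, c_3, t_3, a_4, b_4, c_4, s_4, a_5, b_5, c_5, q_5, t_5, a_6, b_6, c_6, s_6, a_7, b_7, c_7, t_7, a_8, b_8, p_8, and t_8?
a_1 = 4.5; b_1 = 6; c_1 = 5; p_1 = 1; q_1 = 1.5; a_2 = 5; b_2 = 4.5; c_2 = 0.5; p_2 = 2; t_2 = 3.5; a_3 = 5; b_3 = 1.5; c_3 = 1; t_3 = 3; a_4 = 3; b_4 = 4; c_4 = 1.5; s_4 = 1; a_5 = 1.5; b_5 = 1.5; c_5 = 0.5; q_5 = 1; t_5 = 2.5; a_6 = 1.5; b_6 = 5; c_6 = 5; s_6 = 0.5; a_7 = 2.5; b_7 = 5.5; c_7 = 2; t_7 = 2; a_8 = 4; b_8 = 2; p_8 = 1.5; t_8 = 2.5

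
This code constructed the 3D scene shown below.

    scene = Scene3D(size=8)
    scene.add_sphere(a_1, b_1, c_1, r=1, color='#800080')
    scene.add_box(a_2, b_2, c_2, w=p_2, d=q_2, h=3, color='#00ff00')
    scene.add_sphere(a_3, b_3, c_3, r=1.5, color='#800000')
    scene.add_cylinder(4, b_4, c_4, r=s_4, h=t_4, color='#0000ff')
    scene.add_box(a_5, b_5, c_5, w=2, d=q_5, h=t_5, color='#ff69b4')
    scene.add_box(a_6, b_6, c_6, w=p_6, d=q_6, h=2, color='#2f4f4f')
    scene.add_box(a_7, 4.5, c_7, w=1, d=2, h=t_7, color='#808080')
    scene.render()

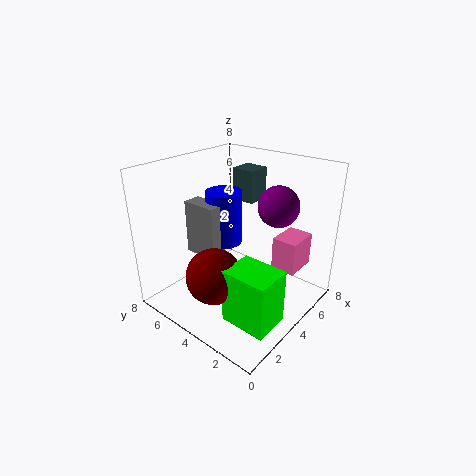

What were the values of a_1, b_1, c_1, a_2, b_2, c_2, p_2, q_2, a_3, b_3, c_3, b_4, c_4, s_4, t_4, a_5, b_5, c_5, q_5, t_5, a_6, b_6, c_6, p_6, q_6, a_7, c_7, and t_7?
a_1 = 4
b_1 = 1.5
c_1 = 6.5
a_2 = 1.5
b_2 = 0.5
c_2 = 0.5
p_2 = 2
q_2 = 2.5
a_3 = 2
b_3 = 4
c_3 = 2.5
b_4 = 5
c_4 = 3.5
s_4 = 1
t_4 = 3
a_5 = 6
b_5 = 1.5
c_5 = 1.5
q_5 = 1.5
t_5 = 2
a_6 = 6.5
b_6 = 5
c_6 = 5
p_6 = 1.5
q_6 = 1.5
a_7 = 2.5
c_7 = 3
t_7 = 3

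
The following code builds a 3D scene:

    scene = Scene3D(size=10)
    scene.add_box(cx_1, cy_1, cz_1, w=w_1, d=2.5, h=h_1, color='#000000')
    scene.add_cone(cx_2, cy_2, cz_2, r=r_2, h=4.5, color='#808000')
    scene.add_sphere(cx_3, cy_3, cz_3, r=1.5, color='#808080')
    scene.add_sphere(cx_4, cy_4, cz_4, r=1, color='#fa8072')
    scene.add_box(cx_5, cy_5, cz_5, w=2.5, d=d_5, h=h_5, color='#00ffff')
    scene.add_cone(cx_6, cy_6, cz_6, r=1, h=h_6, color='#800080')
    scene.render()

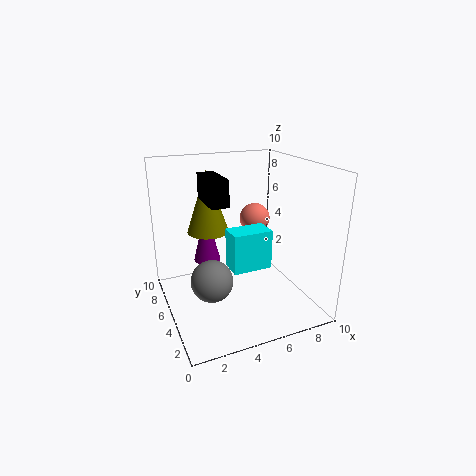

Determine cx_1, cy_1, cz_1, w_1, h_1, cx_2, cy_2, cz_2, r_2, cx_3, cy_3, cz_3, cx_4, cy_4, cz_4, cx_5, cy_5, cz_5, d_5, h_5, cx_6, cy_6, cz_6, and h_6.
cx_1 = 2, cy_1 = 1.5, cz_1 = 8.5, w_1 = 1, h_1 = 1.5, cx_2 = 3.5, cy_2 = 7, cz_2 = 5, r_2 = 1.5, cx_3 = 3, cy_3 = 5, cz_3 = 2, cx_4 = 6, cy_4 = 4.5, cz_4 = 6.5, cx_5 = 3.5, cy_5 = 2, cz_5 = 4, d_5 = 1.5, h_5 = 2.5, cx_6 = 3.5, cy_6 = 7.5, cz_6 = 2.5, h_6 = 4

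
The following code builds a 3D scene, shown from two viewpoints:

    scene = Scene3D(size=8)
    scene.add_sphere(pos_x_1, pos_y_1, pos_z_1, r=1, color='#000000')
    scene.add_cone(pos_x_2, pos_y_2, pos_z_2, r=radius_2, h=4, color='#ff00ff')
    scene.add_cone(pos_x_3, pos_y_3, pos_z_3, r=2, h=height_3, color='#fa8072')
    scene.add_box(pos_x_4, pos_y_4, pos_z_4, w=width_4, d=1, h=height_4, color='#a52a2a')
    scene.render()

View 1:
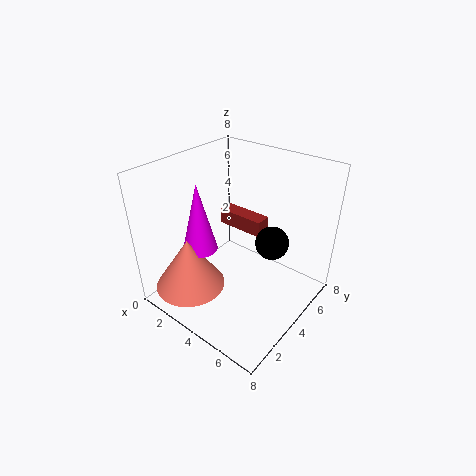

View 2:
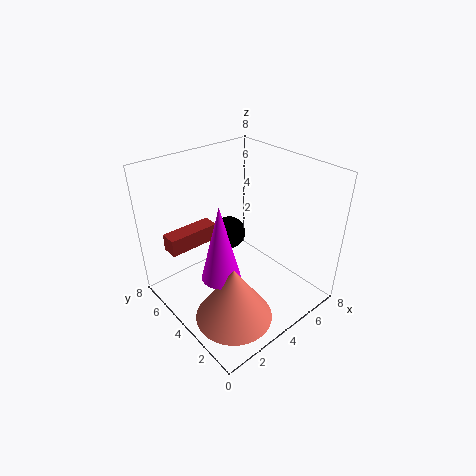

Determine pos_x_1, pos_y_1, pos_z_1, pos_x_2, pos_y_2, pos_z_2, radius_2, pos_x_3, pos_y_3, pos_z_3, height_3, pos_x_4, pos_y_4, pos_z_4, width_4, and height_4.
pos_x_1 = 5, pos_y_1 = 6, pos_z_1 = 3, pos_x_2 = 2, pos_y_2 = 3, pos_z_2 = 3, radius_2 = 1, pos_x_3 = 2, pos_y_3 = 2, pos_z_3 = 1, height_3 = 3, pos_x_4 = 1, pos_y_4 = 6, pos_z_4 = 3, width_4 = 3, height_4 = 1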